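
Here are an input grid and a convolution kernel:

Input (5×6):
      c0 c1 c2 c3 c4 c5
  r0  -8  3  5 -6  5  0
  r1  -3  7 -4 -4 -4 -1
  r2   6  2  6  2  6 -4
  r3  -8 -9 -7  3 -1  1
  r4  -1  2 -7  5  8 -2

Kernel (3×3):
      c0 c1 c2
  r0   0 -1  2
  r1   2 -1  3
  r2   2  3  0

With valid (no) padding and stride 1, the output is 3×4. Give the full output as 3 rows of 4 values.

Output[0,0]: The receptive field on the input at this output position is [-8 3 5 / -3 7 -4 / 6 2 6]. Elementwise product with the kernel and sum: 3·-1 + 5·2 + -3·2 + 7·-1 + -4·3 + 6·2 + 2·3.

0 11 18 10
-30 -39 19 -9
-14 -21 -9 30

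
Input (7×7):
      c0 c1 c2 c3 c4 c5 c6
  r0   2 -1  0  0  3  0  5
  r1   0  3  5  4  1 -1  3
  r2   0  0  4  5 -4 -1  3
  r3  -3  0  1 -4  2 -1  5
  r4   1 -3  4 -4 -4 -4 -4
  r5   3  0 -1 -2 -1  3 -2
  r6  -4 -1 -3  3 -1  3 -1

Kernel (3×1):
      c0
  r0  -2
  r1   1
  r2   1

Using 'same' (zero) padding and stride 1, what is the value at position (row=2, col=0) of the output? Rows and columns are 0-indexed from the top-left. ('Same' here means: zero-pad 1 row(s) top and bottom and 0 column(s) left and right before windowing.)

-3

The receptive field on the zero-padded input at this output position is [0 / 0 / -3]. Elementwise product with the kernel and sum: 0·-2 + 0·1 + -3·1.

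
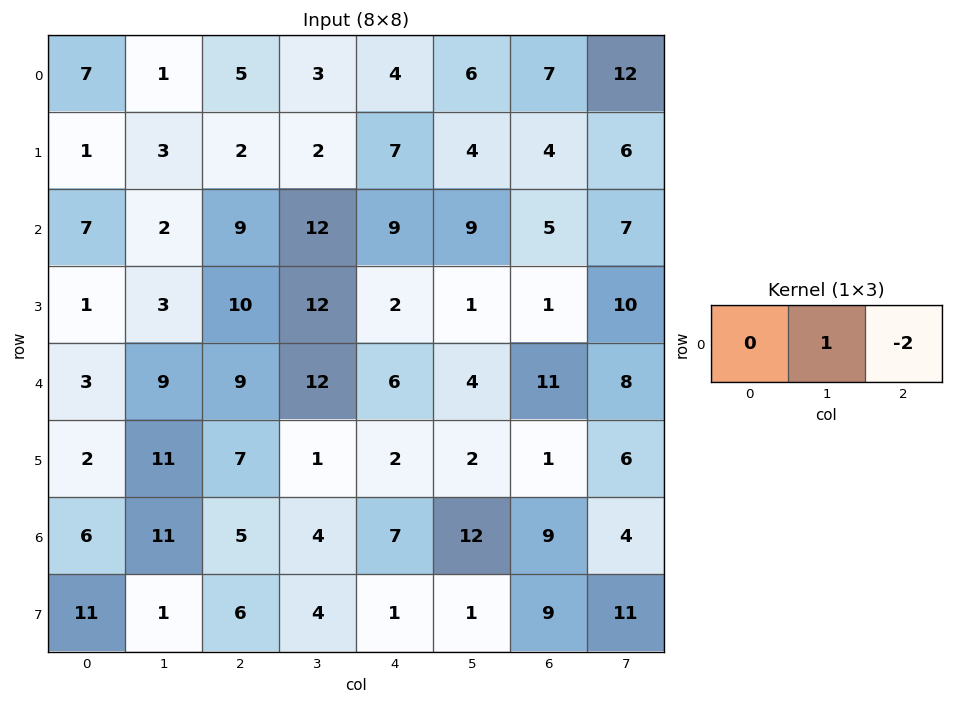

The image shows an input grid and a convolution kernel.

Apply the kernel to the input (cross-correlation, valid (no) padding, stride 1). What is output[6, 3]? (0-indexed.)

The receptive field on the input at this output position is [4 7 12]. Elementwise product with the kernel and sum: 7·1 + 12·-2.

-17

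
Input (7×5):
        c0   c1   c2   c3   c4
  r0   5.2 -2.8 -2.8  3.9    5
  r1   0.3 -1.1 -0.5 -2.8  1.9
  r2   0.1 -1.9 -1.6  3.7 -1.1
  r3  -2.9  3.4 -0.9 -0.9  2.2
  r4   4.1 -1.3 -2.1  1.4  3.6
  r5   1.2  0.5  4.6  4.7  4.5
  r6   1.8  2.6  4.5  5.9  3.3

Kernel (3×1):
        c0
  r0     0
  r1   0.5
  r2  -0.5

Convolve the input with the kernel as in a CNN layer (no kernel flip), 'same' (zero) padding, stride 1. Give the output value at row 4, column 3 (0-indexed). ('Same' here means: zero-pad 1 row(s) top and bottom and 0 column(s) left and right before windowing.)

-1.65

The receptive field on the zero-padded input at this output position is [-0.9 / 1.4 / 4.7]. Elementwise product with the kernel and sum: 1.4·0.5 + 4.7·-0.5.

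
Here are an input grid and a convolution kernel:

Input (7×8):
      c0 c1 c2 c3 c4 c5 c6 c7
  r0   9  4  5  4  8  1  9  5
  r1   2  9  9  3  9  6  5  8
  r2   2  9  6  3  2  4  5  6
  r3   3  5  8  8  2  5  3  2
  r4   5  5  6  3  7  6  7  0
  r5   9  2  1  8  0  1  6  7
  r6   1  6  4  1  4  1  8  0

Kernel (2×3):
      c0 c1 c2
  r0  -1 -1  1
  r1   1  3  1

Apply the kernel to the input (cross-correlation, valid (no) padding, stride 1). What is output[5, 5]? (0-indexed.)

The receptive field on the input at this output position is [1 6 7 / 1 8 0]. Elementwise product with the kernel and sum: 1·-1 + 6·-1 + 7·1 + 1·1 + 8·3 + 0·1.

25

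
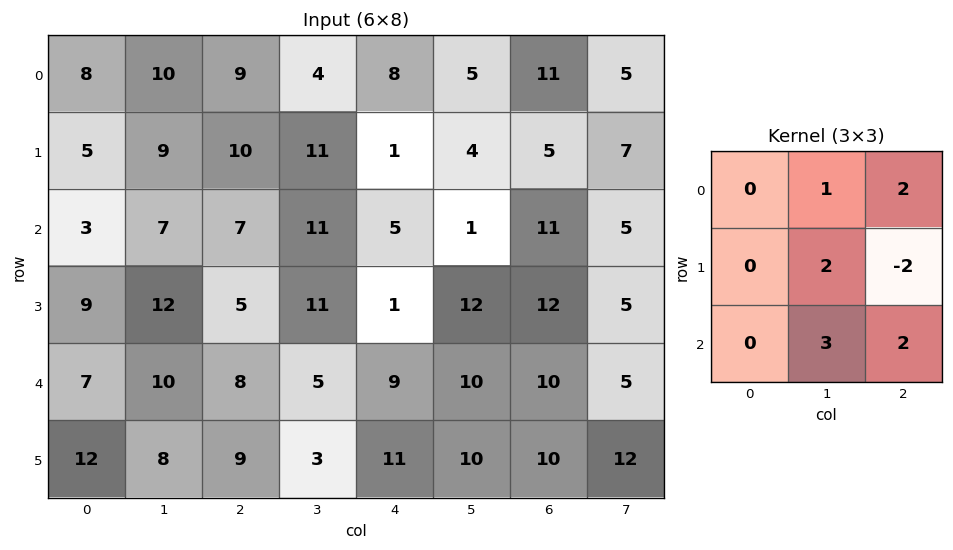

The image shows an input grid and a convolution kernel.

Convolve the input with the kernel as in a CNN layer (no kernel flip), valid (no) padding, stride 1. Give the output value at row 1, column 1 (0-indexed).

The receptive field on the input at this output position is [9 10 11 / 7 7 11 / 12 5 11]. Elementwise product with the kernel and sum: 10·1 + 11·2 + 7·2 + 11·-2 + 5·3 + 11·2.

61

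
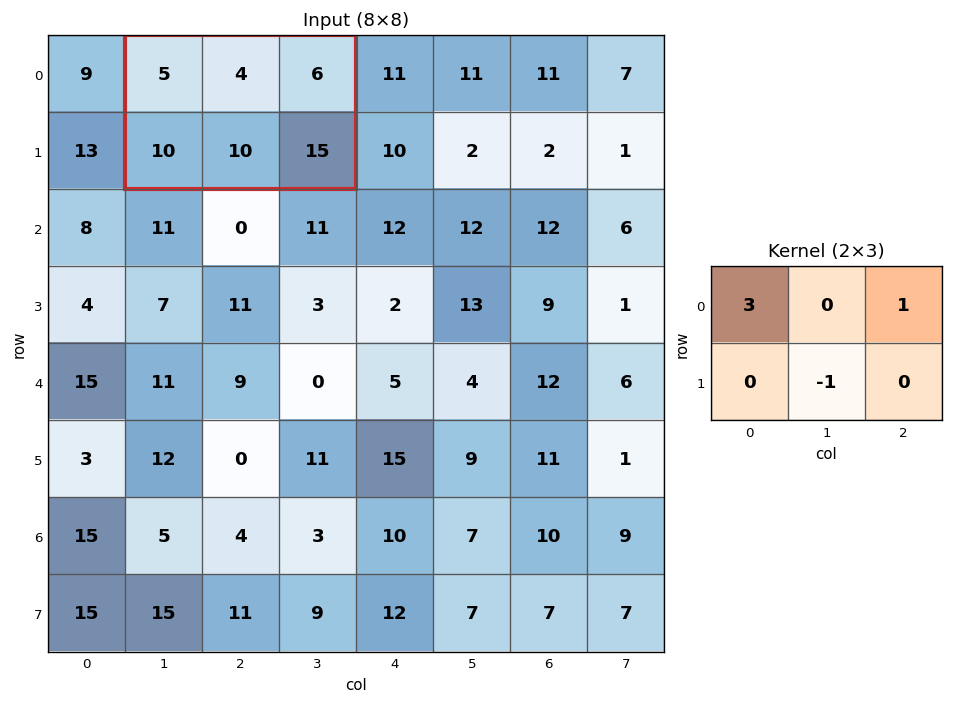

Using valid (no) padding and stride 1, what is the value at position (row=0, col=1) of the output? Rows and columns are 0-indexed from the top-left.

11

The receptive field on the input at this output position is [5 4 6 / 10 10 15]. Elementwise product with the kernel and sum: 5·3 + 6·1 + 10·-1.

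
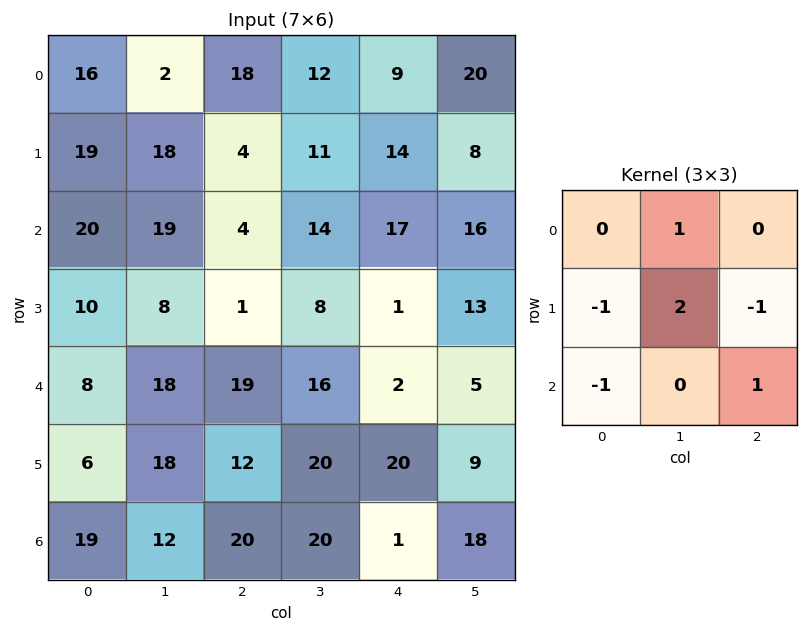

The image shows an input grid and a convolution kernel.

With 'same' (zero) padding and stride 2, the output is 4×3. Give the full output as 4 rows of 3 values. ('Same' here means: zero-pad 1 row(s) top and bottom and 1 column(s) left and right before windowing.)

48 15 -17
48 -21 23
26 7 -27
32 20 -16

Output[0,0]: The receptive field on the zero-padded input at this output position is [0 0 0 / 0 16 2 / 0 19 18]. Elementwise product with the kernel and sum: 0·1 + 0·-1 + 16·2 + 2·-1 + 0·-1 + 18·1.
Output[0,1]: The receptive field on the zero-padded input at this output position is [0 0 0 / 2 18 12 / 18 4 11]. Elementwise product with the kernel and sum: 0·1 + 2·-1 + 18·2 + 12·-1 + 18·-1 + 11·1.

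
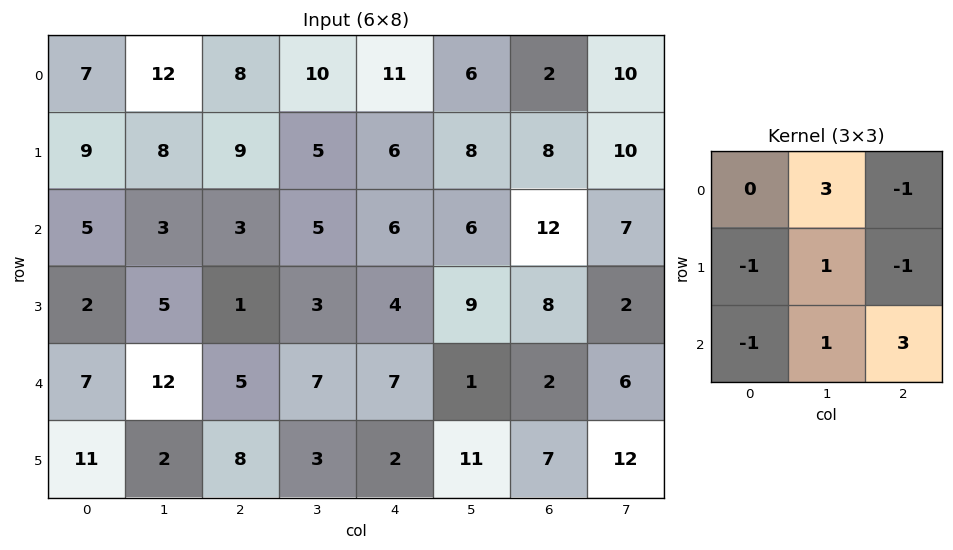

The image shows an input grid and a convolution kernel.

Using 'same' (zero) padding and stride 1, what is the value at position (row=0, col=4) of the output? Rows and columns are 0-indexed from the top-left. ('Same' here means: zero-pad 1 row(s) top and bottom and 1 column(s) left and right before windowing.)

20

The receptive field on the zero-padded input at this output position is [0 0 0 / 10 11 6 / 5 6 8]. Elementwise product with the kernel and sum: 0·3 + 0·-1 + 10·-1 + 11·1 + 6·-1 + 5·-1 + 6·1 + 8·3.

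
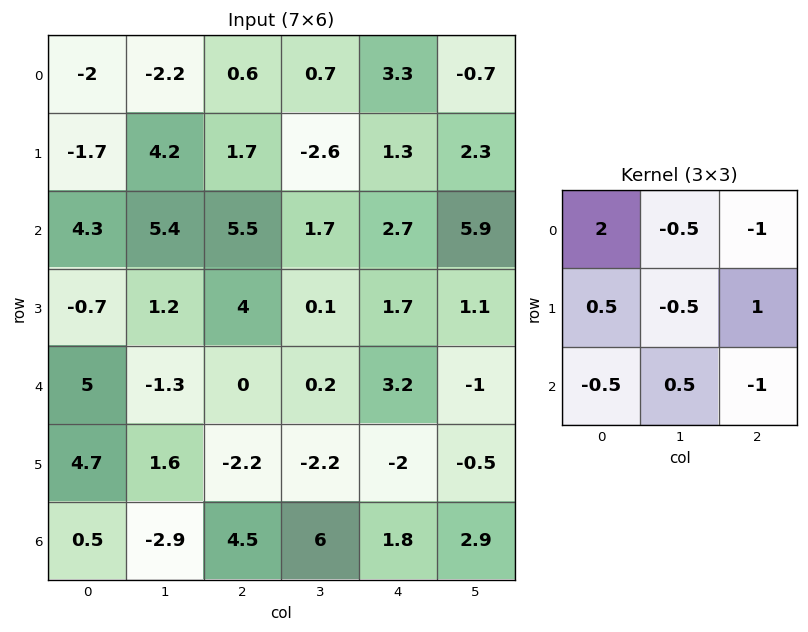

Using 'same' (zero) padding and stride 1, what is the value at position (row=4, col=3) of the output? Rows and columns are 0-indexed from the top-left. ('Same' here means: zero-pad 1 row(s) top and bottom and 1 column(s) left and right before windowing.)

The receptive field on the zero-padded input at this output position is [4 0.1 1.7 / 0 0.2 3.2 / -2.2 -2.2 -2]. Elementwise product with the kernel and sum: 4·2 + 0.1·-0.5 + 1.7·-1 + 0·0.5 + 0.2·-0.5 + 3.2·1 + -2.2·-0.5 + -2.2·0.5 + -2·-1.

11.35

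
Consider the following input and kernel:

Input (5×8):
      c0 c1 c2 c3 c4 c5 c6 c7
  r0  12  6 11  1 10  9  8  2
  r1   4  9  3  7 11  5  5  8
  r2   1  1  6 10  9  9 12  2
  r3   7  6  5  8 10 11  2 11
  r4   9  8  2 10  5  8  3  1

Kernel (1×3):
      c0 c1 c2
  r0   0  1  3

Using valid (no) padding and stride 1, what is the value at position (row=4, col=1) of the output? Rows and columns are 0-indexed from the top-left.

The receptive field on the input at this output position is [8 2 10]. Elementwise product with the kernel and sum: 2·1 + 10·3.

32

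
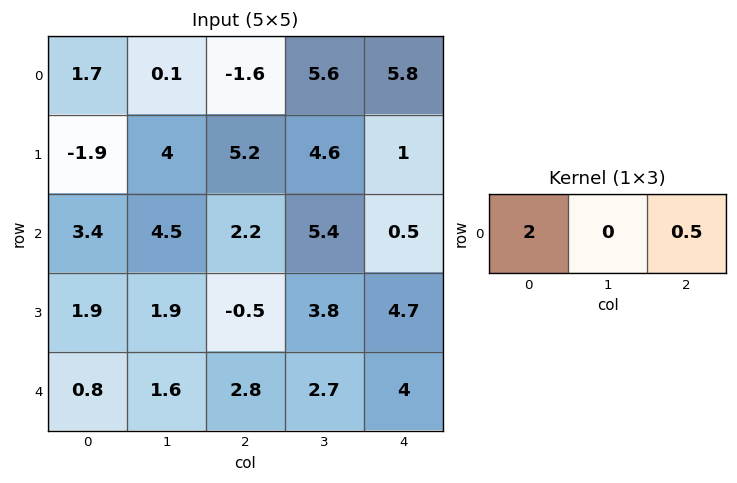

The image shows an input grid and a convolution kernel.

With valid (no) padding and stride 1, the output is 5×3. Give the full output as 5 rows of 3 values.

Output[0,0]: The receptive field on the input at this output position is [1.7 0.1 -1.6]. Elementwise product with the kernel and sum: 1.7·2 + -1.6·0.5.

2.6 3 -0.3
-1.2 10.3 10.9
7.9 11.7 4.65
3.55 5.7 1.35
3 4.55 7.6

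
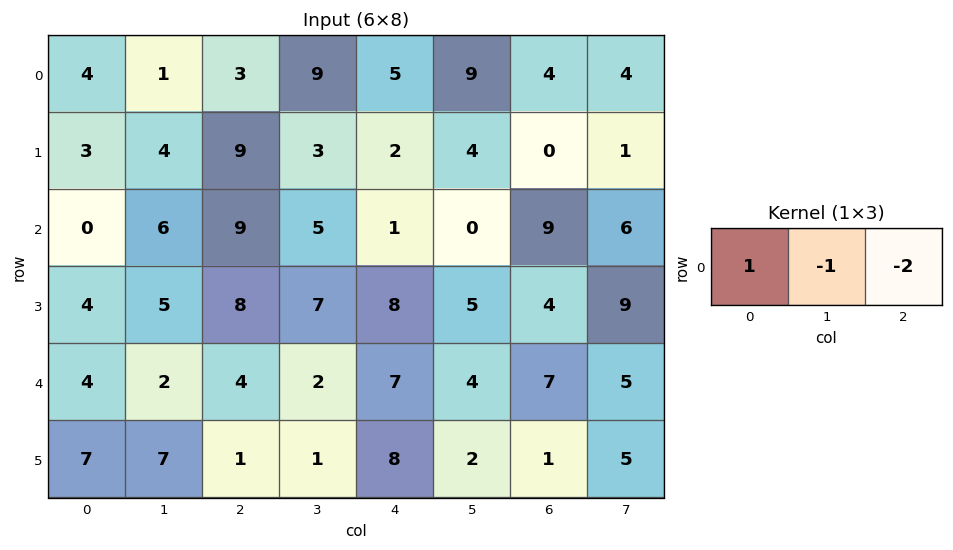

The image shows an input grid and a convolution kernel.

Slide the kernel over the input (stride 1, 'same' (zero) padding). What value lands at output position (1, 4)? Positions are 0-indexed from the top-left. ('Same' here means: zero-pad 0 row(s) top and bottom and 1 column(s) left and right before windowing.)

The receptive field on the zero-padded input at this output position is [3 2 4]. Elementwise product with the kernel and sum: 3·1 + 2·-1 + 4·-2.

-7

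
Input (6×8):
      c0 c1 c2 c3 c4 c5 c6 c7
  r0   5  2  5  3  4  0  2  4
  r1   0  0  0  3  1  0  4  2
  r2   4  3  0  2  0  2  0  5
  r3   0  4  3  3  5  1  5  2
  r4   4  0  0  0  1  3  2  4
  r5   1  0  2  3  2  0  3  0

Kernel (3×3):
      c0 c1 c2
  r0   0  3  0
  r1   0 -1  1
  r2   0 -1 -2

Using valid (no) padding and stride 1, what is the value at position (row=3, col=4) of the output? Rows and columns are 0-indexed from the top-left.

-4

The receptive field on the input at this output position is [5 1 5 / 1 3 2 / 2 0 3]. Elementwise product with the kernel and sum: 1·3 + 3·-1 + 2·1 + 0·-1 + 3·-2.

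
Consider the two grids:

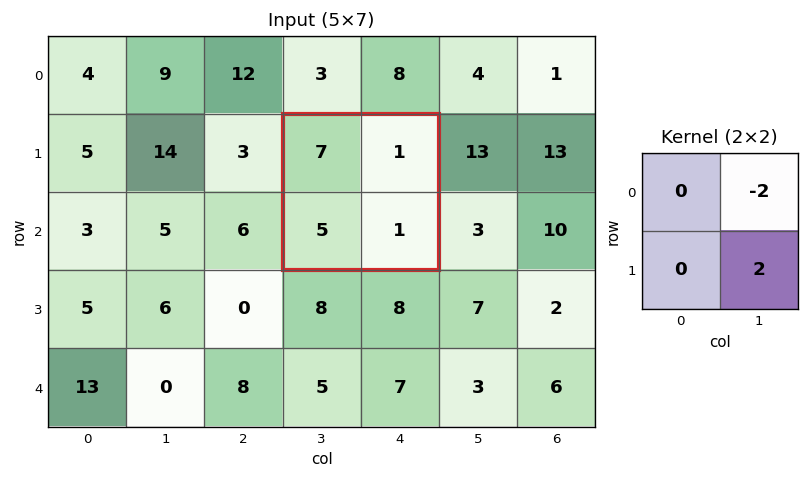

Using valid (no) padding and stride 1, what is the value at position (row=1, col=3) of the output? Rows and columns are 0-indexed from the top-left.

0

The receptive field on the input at this output position is [7 1 / 5 1]. Elementwise product with the kernel and sum: 1·-2 + 1·2.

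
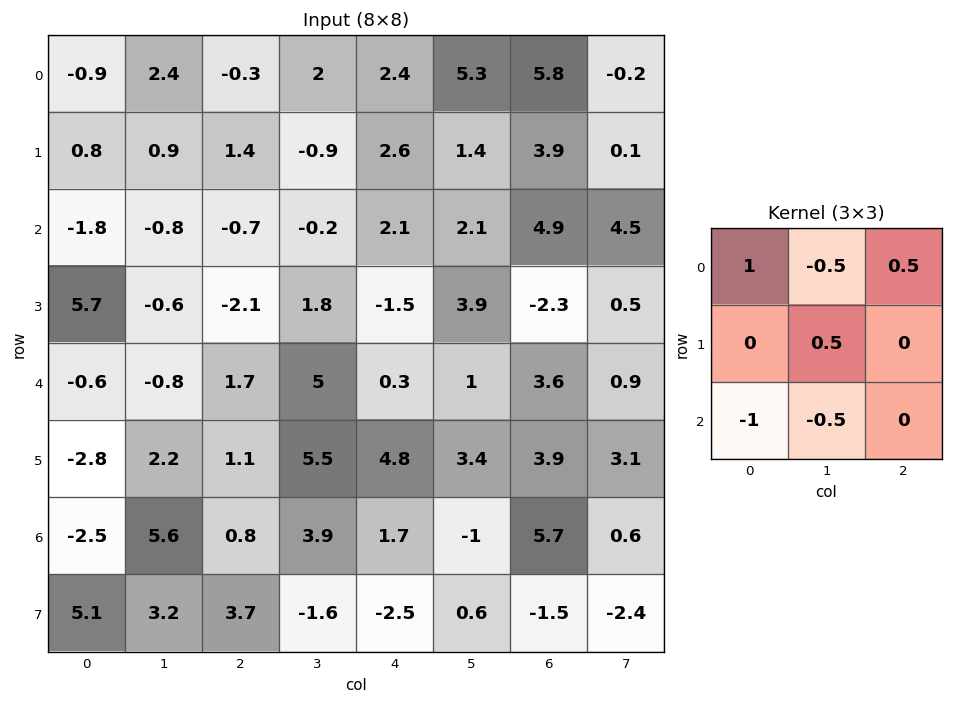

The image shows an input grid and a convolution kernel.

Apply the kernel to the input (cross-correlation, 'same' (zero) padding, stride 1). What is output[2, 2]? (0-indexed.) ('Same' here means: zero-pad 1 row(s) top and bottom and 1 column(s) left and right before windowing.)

The receptive field on the zero-padded input at this output position is [0.9 1.4 -0.9 / -0.8 -0.7 -0.2 / -0.6 -2.1 1.8]. Elementwise product with the kernel and sum: 0.9·1 + 1.4·-0.5 + -0.9·0.5 + -0.7·0.5 + -0.6·-1 + -2.1·-0.5.

1.05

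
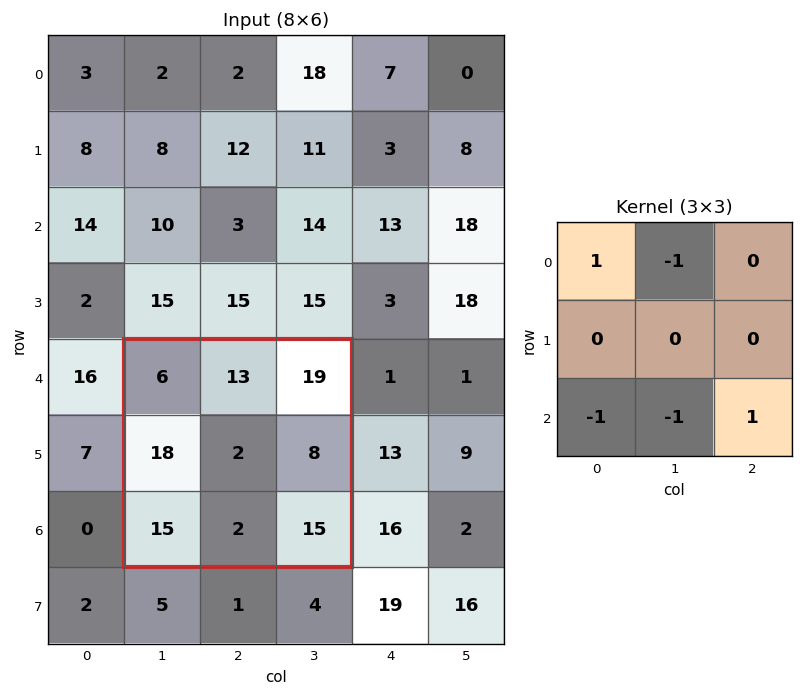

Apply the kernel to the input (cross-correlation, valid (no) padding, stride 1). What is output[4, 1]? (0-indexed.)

The receptive field on the input at this output position is [6 13 19 / 18 2 8 / 15 2 15]. Elementwise product with the kernel and sum: 6·1 + 13·-1 + 15·-1 + 2·-1 + 15·1.

-9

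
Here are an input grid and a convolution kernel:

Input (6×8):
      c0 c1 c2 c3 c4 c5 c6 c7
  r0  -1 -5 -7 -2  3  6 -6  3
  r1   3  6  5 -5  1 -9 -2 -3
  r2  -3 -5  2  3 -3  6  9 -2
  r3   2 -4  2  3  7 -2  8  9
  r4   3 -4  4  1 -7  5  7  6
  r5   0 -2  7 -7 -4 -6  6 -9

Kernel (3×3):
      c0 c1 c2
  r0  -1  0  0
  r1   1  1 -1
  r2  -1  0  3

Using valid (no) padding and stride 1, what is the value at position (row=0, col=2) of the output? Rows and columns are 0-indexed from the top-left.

The receptive field on the input at this output position is [-7 -2 3 / 5 -5 1 / 2 3 -3]. Elementwise product with the kernel and sum: -7·-1 + 5·1 + -5·1 + 1·-1 + 2·-1 + -3·3.

-5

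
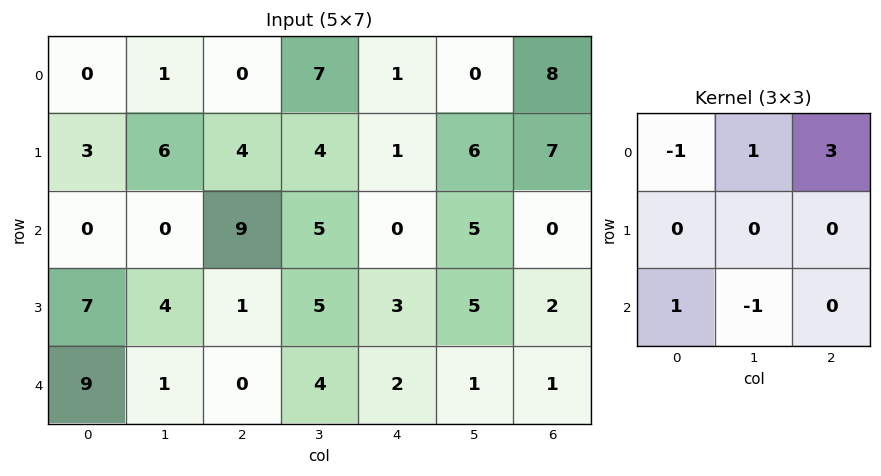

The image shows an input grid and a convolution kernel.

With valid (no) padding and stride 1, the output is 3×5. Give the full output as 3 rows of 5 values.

Output[0,0]: The receptive field on the input at this output position is [0 1 0 / 3 6 4 / 0 0 9]. Elementwise product with the kernel and sum: 0·-1 + 1·1 + 0·3 + 0·1 + 0·-1.

1 11 14 -1 18
18 13 -1 17 24
35 25 -8 12 6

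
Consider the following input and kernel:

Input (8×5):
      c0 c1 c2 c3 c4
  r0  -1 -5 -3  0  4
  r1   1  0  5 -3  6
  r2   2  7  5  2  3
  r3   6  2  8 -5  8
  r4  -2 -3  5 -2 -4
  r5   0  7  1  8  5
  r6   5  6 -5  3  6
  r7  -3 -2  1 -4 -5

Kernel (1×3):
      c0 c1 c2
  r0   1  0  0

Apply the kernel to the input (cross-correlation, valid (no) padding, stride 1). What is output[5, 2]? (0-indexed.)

The receptive field on the input at this output position is [1 8 5]. Elementwise product with the kernel and sum: 1·1.

1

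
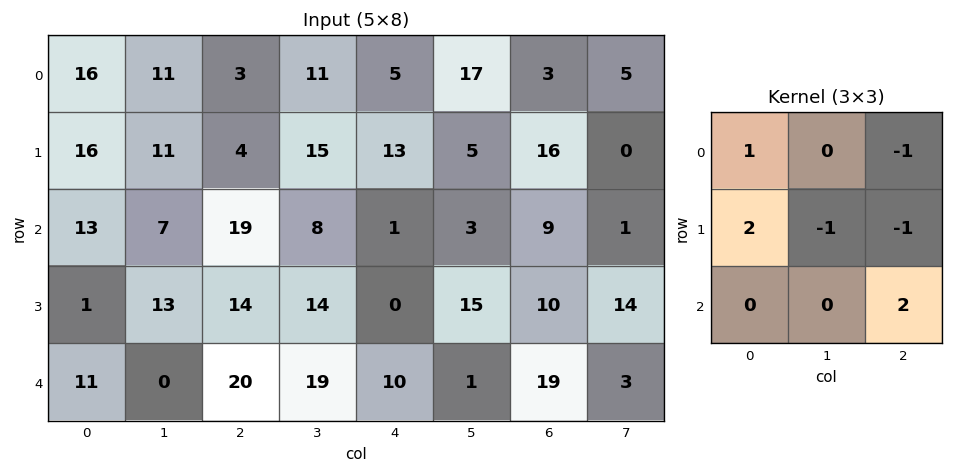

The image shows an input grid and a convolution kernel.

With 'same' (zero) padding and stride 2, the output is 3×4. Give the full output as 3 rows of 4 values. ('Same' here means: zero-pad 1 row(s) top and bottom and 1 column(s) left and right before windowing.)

-5 38 10 26
-5 11 52 29
-24 -40 26 -19

Output[0,0]: The receptive field on the zero-padded input at this output position is [0 0 0 / 0 16 11 / 0 16 11]. Elementwise product with the kernel and sum: 0·1 + 0·-1 + 0·2 + 16·-1 + 11·-1 + 11·2.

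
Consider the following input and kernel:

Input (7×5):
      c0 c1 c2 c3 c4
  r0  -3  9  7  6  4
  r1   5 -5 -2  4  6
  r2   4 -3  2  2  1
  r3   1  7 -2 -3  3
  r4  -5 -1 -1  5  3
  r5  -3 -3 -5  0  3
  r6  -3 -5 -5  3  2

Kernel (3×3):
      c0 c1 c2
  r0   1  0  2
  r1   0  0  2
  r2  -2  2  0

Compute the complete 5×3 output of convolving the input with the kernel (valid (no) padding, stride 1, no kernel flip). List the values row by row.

-7 39 27
17 -11 10
12 -5 22
-5 7 20
-21 9 27

Output[0,0]: The receptive field on the input at this output position is [-3 9 7 / 5 -5 -2 / 4 -3 2]. Elementwise product with the kernel and sum: -3·1 + 7·2 + -2·2 + 4·-2 + -3·2.
Output[0,1]: The receptive field on the input at this output position is [9 7 6 / -5 -2 4 / -3 2 2]. Elementwise product with the kernel and sum: 9·1 + 6·2 + 4·2 + -3·-2 + 2·2.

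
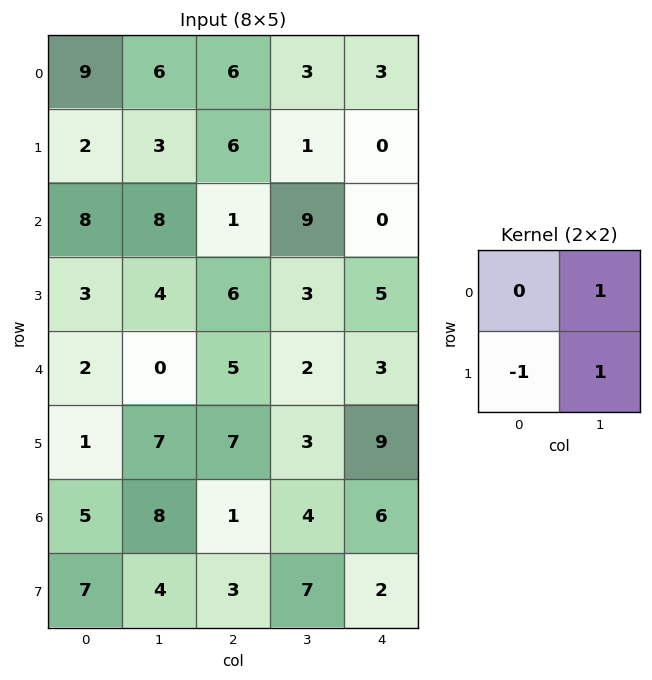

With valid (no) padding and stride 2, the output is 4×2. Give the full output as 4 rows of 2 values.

7 -2
9 6
6 -2
5 8

Output[0,0]: The receptive field on the input at this output position is [9 6 / 2 3]. Elementwise product with the kernel and sum: 6·1 + 2·-1 + 3·1.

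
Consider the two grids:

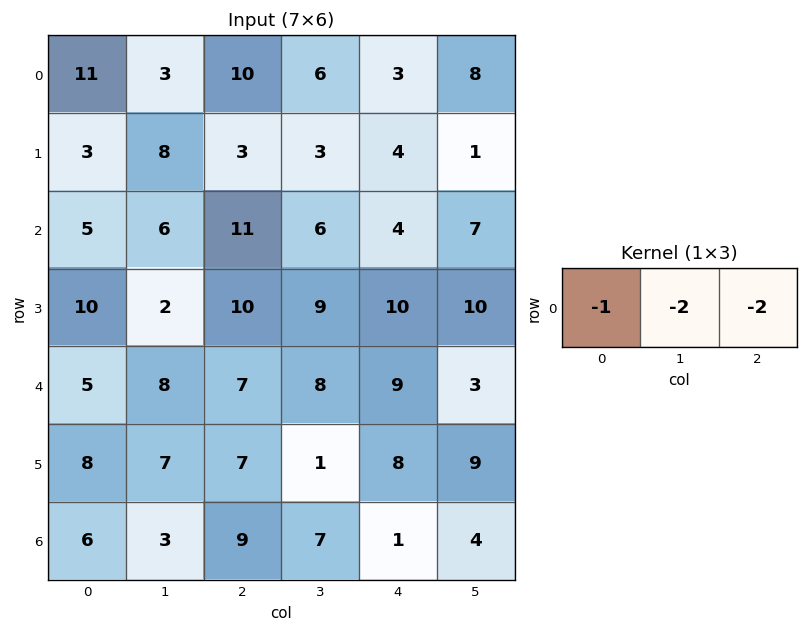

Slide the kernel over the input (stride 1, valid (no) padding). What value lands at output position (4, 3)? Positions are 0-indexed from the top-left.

The receptive field on the input at this output position is [8 9 3]. Elementwise product with the kernel and sum: 8·-1 + 9·-2 + 3·-2.

-32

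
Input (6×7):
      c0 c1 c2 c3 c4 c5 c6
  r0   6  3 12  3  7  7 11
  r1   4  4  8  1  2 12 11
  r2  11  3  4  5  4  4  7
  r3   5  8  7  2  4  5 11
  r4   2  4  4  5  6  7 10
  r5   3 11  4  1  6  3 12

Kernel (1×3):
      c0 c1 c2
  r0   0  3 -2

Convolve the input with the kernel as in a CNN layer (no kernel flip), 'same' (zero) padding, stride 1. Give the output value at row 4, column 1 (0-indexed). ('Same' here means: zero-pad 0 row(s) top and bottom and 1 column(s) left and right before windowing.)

4

The receptive field on the zero-padded input at this output position is [2 4 4]. Elementwise product with the kernel and sum: 4·3 + 4·-2.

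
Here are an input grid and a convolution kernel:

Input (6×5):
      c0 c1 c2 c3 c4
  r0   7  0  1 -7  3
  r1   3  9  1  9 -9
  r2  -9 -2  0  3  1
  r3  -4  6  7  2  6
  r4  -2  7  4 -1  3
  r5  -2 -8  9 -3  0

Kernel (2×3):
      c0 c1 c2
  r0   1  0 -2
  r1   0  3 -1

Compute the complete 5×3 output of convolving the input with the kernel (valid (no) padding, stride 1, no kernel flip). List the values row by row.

Output[0,0]: The receptive field on the input at this output position is [7 0 1 / 3 9 1]. Elementwise product with the kernel and sum: 7·1 + 1·-2 + 9·3 + 1·-1.
Output[0,1]: The receptive field on the input at this output position is [0 1 -7 / 9 1 9]. Elementwise product with the kernel and sum: 0·1 + -7·-2 + 1·3 + 9·-1.

31 8 31
-5 -12 27
2 11 -2
-1 15 -11
-43 39 -11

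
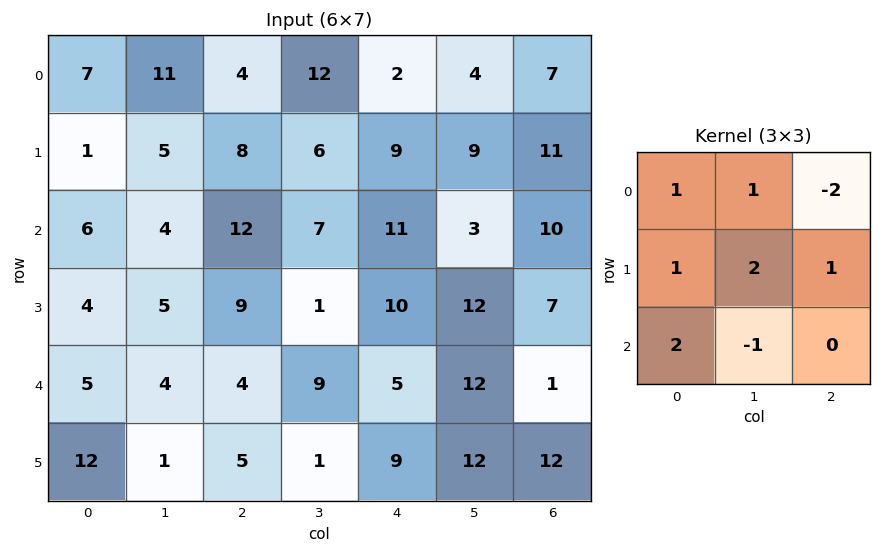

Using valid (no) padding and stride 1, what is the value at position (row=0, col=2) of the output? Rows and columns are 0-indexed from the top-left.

58

The receptive field on the input at this output position is [4 12 2 / 8 6 9 / 12 7 11]. Elementwise product with the kernel and sum: 4·1 + 12·1 + 2·-2 + 8·1 + 6·2 + 9·1 + 12·2 + 7·-1.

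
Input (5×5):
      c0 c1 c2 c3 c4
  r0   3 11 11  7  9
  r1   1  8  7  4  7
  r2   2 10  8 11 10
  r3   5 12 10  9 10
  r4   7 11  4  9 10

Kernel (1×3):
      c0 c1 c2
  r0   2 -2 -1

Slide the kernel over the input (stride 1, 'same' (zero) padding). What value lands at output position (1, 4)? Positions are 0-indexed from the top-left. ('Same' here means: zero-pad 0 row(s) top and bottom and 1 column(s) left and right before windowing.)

The receptive field on the zero-padded input at this output position is [4 7 0]. Elementwise product with the kernel and sum: 4·2 + 7·-2 + 0·-1.

-6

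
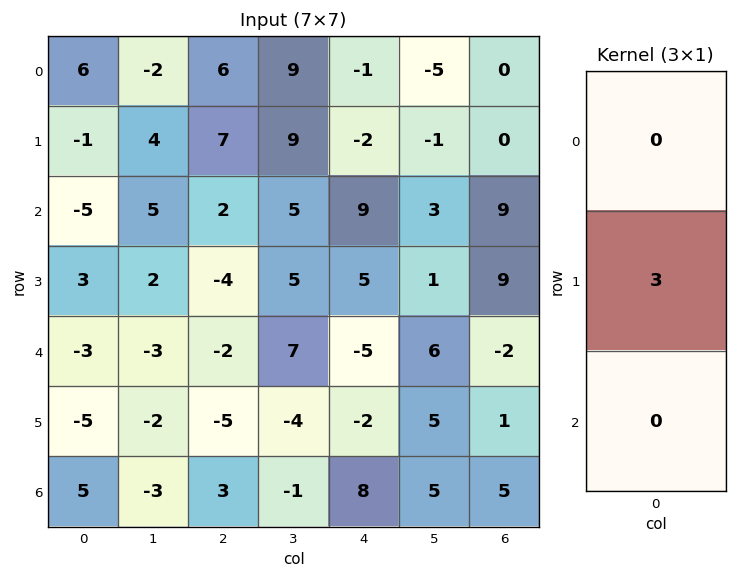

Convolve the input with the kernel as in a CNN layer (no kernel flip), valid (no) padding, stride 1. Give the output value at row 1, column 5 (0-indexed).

9

The receptive field on the input at this output position is [-1 / 3 / 1]. Elementwise product with the kernel and sum: 3·3.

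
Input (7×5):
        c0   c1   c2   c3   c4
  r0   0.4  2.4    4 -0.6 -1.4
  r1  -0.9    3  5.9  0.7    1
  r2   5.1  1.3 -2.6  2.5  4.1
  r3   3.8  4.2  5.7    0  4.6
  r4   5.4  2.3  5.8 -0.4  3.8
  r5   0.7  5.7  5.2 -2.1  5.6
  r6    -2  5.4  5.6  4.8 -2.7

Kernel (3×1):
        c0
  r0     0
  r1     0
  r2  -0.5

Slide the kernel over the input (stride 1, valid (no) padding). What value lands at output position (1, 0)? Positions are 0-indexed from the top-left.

-1.9

The receptive field on the input at this output position is [-0.9 / 5.1 / 3.8]. Elementwise product with the kernel and sum: 3.8·-0.5.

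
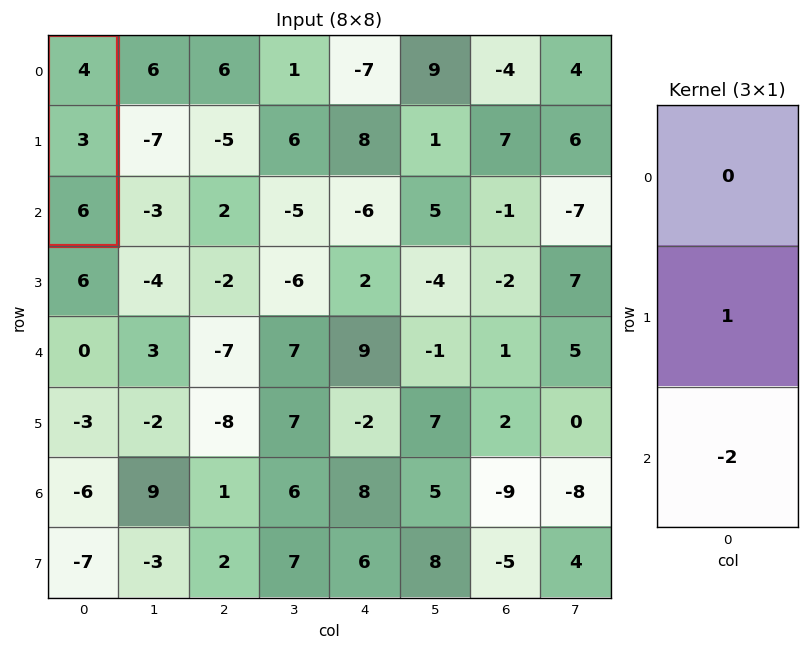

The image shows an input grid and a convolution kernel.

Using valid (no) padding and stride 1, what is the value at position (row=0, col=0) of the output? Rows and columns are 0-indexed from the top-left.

The receptive field on the input at this output position is [4 / 3 / 6]. Elementwise product with the kernel and sum: 3·1 + 6·-2.

-9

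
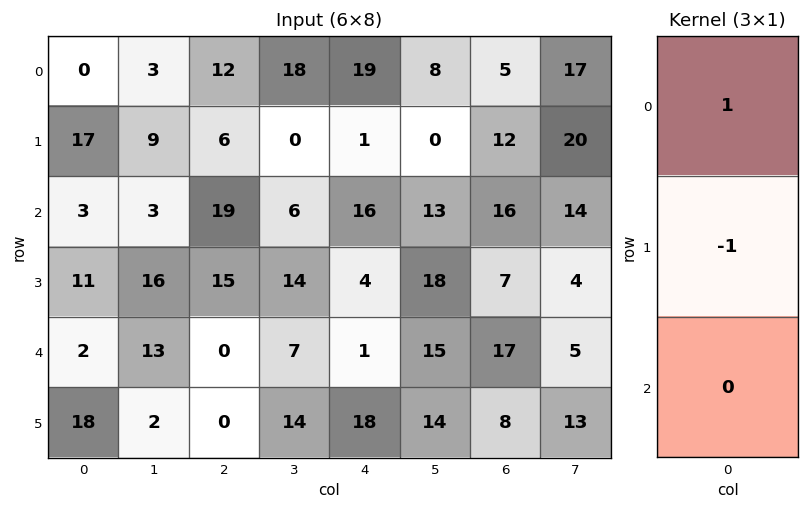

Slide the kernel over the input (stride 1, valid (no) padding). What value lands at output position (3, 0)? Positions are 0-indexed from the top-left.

The receptive field on the input at this output position is [11 / 2 / 18]. Elementwise product with the kernel and sum: 11·1 + 2·-1.

9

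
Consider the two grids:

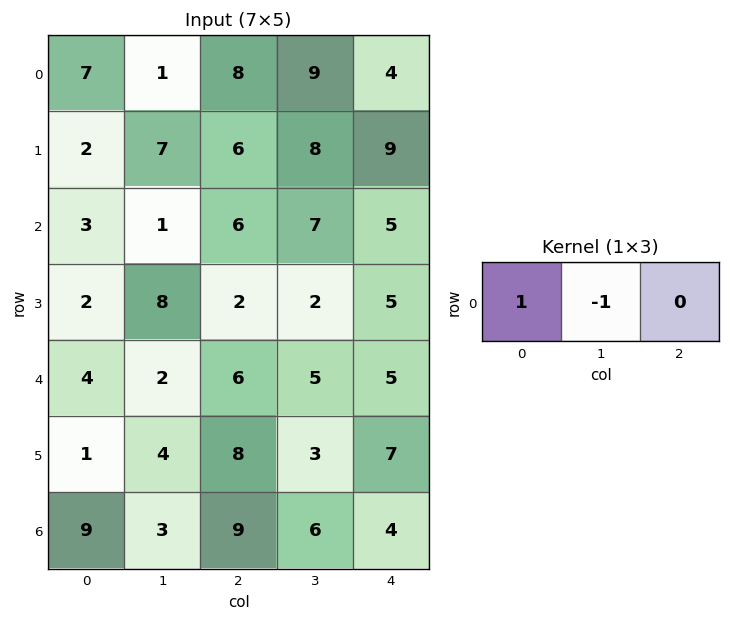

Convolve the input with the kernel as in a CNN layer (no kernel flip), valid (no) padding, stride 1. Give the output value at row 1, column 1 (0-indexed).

1

The receptive field on the input at this output position is [7 6 8]. Elementwise product with the kernel and sum: 7·1 + 6·-1.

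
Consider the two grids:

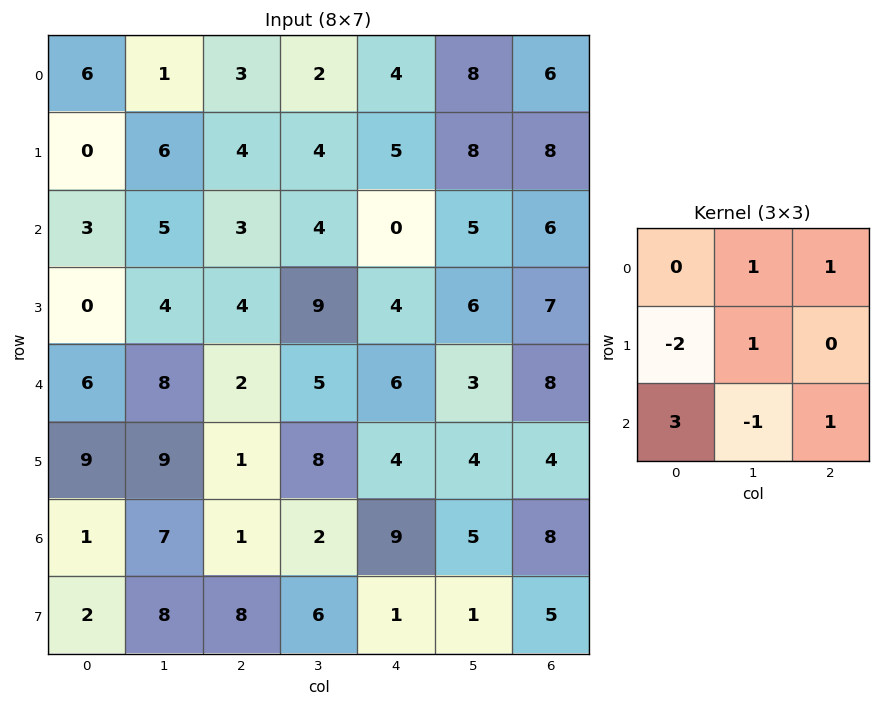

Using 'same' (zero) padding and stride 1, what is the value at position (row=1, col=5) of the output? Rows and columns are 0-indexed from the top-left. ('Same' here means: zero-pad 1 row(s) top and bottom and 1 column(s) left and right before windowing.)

13

The receptive field on the zero-padded input at this output position is [4 8 6 / 5 8 8 / 0 5 6]. Elementwise product with the kernel and sum: 8·1 + 6·1 + 5·-2 + 8·1 + 0·3 + 5·-1 + 6·1.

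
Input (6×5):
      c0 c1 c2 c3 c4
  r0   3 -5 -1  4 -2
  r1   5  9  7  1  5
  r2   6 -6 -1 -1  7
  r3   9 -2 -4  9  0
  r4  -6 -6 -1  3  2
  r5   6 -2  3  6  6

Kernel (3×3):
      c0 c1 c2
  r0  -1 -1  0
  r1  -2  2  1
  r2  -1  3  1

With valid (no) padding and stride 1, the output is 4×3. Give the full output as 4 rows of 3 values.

Output[0,0]: The receptive field on the input at this output position is [3 -5 -1 / 5 9 7 / 6 -6 -1]. Elementwise product with the kernel and sum: 3·-1 + -5·-1 + 5·-2 + 9·2 + 7·1 + 6·-1 + -6·3 + -1·1.
Output[0,1]: The receptive field on the input at this output position is [-5 -1 4 / 9 7 1 / -6 -1 -1]. Elementwise product with the kernel and sum: -5·-1 + -1·-1 + 9·-2 + 7·2 + 1·1 + -6·-1 + -1·3 + -1·1.

-8 5 -5
-58 -8 30
-39 18 40
-17 36 26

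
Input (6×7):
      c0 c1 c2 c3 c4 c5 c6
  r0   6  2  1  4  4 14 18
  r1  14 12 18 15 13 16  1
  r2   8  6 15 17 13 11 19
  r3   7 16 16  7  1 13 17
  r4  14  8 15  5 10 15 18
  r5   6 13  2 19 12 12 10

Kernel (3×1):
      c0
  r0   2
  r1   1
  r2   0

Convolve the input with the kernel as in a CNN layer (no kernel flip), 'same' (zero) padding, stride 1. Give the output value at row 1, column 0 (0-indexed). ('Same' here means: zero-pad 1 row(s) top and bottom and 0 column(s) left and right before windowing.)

The receptive field on the zero-padded input at this output position is [6 / 14 / 8]. Elementwise product with the kernel and sum: 6·2 + 14·1.

26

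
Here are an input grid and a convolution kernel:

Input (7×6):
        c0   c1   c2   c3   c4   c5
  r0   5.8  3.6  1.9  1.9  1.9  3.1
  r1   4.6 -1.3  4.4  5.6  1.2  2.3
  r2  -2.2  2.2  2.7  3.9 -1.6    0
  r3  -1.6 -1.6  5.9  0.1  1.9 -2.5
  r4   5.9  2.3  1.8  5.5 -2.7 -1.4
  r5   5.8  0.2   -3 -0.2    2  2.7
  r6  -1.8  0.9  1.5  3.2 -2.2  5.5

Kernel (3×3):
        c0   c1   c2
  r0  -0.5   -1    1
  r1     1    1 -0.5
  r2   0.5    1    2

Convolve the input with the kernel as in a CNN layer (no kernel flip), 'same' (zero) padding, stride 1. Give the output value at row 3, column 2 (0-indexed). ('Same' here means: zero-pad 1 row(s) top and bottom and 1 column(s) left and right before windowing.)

18.3

The receptive field on the zero-padded input at this output position is [2.2 2.7 3.9 / -1.6 5.9 0.1 / 2.3 1.8 5.5]. Elementwise product with the kernel and sum: 2.2·-0.5 + 2.7·-1 + 3.9·1 + -1.6·1 + 5.9·1 + 0.1·-0.5 + 2.3·0.5 + 1.8·1 + 5.5·2.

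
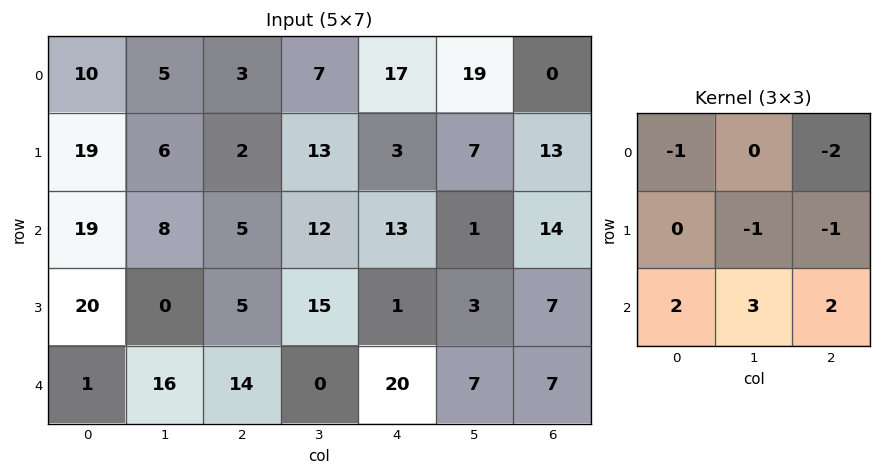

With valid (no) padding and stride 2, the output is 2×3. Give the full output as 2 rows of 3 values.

Output[0,0]: The receptive field on the input at this output position is [10 5 3 / 19 6 2 / 19 8 5]. Elementwise product with the kernel and sum: 10·-1 + 3·-2 + 6·-1 + 2·-1 + 19·2 + 8·3 + 5·2.

48 19 20
44 21 24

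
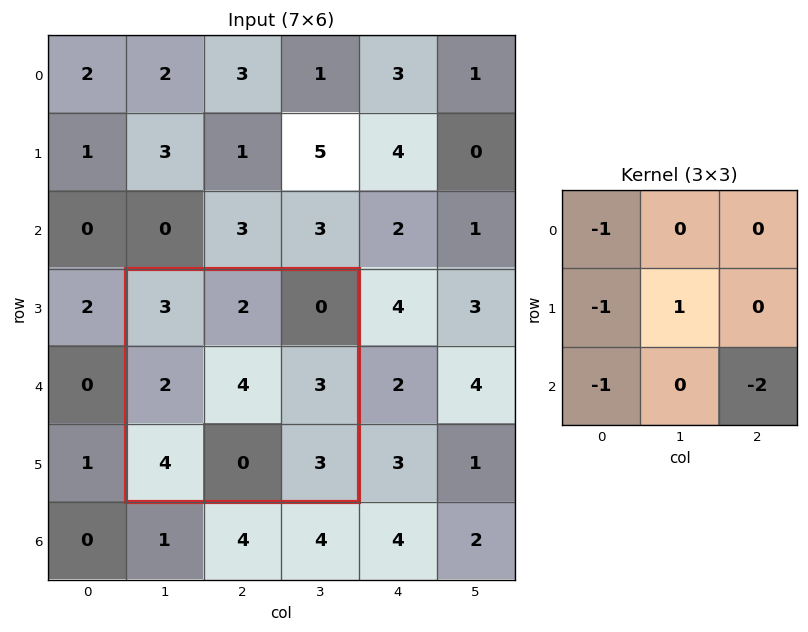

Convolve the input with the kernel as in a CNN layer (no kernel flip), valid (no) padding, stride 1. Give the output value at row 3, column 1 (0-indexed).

The receptive field on the input at this output position is [3 2 0 / 2 4 3 / 4 0 3]. Elementwise product with the kernel and sum: 3·-1 + 2·-1 + 4·1 + 4·-1 + 3·-2.

-11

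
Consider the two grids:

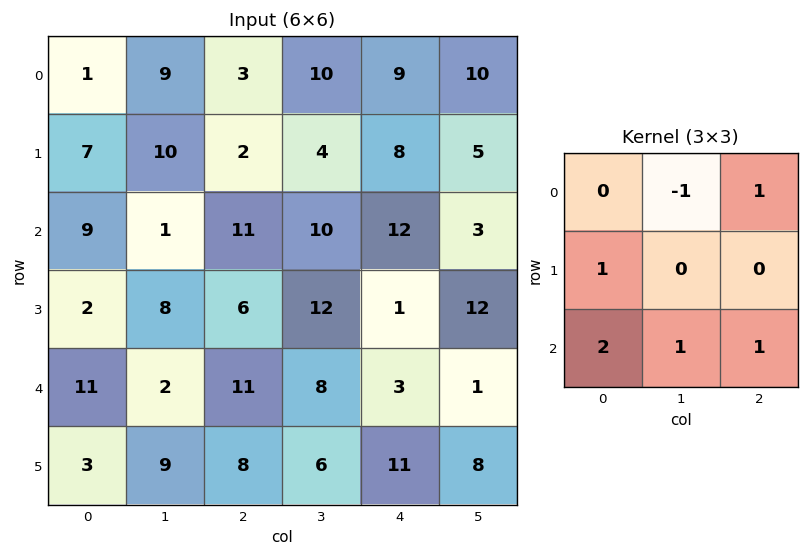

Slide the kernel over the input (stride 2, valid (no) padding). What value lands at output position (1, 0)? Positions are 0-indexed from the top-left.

The receptive field on the input at this output position is [9 1 11 / 2 8 6 / 11 2 11]. Elementwise product with the kernel and sum: 1·-1 + 11·1 + 2·1 + 11·2 + 2·1 + 11·1.

47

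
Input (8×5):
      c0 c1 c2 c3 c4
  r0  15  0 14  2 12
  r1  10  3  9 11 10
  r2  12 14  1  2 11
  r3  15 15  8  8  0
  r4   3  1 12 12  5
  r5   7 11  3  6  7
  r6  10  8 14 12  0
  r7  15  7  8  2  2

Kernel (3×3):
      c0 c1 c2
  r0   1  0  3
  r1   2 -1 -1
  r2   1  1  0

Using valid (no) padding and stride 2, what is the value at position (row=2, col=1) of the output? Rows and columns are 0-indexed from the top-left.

The receptive field on the input at this output position is [12 12 5 / 3 6 7 / 14 12 0]. Elementwise product with the kernel and sum: 12·1 + 5·3 + 3·2 + 6·-1 + 7·-1 + 14·1 + 12·1.

46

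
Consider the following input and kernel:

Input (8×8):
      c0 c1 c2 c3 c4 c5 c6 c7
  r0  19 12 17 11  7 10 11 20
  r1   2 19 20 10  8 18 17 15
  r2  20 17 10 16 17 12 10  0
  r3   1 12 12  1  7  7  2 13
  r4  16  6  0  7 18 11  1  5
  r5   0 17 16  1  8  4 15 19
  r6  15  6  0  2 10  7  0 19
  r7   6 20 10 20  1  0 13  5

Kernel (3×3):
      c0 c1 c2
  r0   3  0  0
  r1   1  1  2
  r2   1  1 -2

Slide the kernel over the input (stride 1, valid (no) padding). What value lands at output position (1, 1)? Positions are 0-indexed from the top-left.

The receptive field on the input at this output position is [19 20 10 / 17 10 16 / 12 12 1]. Elementwise product with the kernel and sum: 19·3 + 17·1 + 10·1 + 16·2 + 12·1 + 12·1 + 1·-2.

138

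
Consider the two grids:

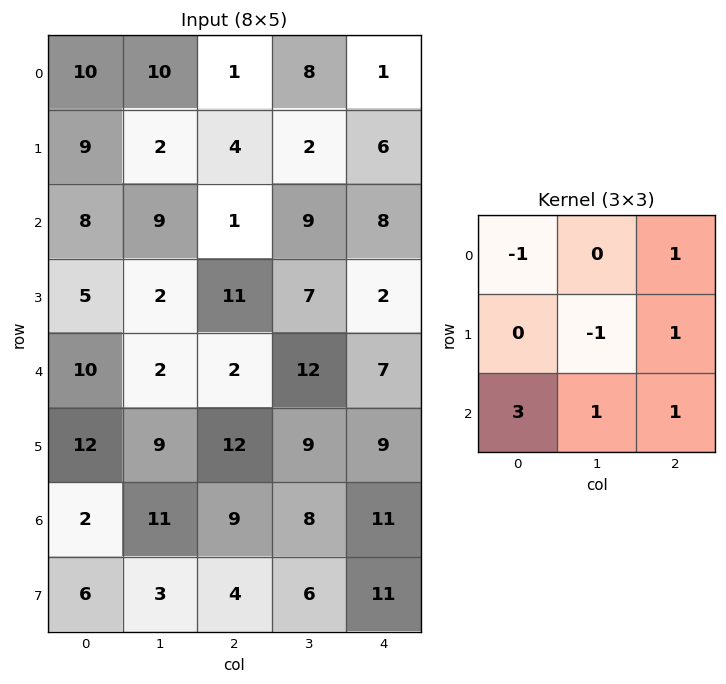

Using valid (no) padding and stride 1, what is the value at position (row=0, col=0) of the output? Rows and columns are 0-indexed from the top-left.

27

The receptive field on the input at this output position is [10 10 1 / 9 2 4 / 8 9 1]. Elementwise product with the kernel and sum: 10·-1 + 1·1 + 2·-1 + 4·1 + 8·3 + 9·1 + 1·1.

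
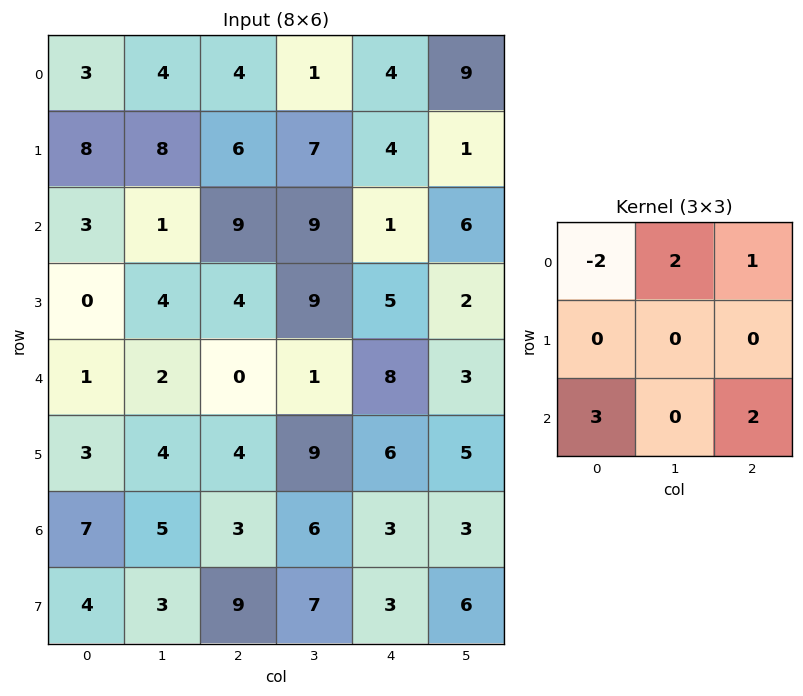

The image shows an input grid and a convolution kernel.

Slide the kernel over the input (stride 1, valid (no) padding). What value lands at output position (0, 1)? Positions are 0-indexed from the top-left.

The receptive field on the input at this output position is [4 4 1 / 8 6 7 / 1 9 9]. Elementwise product with the kernel and sum: 4·-2 + 4·2 + 1·1 + 1·3 + 9·2.

22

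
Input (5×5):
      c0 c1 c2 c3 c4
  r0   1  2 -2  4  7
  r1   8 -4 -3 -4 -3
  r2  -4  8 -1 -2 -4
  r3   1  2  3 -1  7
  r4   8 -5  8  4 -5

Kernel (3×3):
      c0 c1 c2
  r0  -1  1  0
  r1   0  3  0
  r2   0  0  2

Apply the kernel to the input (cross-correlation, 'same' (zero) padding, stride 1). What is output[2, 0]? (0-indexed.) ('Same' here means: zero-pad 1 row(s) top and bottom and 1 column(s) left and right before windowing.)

The receptive field on the zero-padded input at this output position is [0 8 -4 / 0 -4 8 / 0 1 2]. Elementwise product with the kernel and sum: 0·-1 + 8·1 + -4·3 + 2·2.

0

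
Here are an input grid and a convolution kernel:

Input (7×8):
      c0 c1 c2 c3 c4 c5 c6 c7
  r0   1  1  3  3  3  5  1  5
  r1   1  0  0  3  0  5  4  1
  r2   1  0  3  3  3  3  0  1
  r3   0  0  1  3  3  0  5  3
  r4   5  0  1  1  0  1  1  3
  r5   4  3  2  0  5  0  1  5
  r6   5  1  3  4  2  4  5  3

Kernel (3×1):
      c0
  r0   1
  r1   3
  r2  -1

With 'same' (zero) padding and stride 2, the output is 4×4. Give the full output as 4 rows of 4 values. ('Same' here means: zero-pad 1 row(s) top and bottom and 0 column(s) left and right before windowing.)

Output[0,0]: The receptive field on the zero-padded input at this output position is [0 / 1 / 1]. Elementwise product with the kernel and sum: 0·1 + 1·3 + 1·-1.
Output[0,1]: The receptive field on the zero-padded input at this output position is [0 / 3 / 0]. Elementwise product with the kernel and sum: 0·1 + 3·3 + 0·-1.

2 9 9 -1
4 8 6 -1
11 2 -2 7
19 11 11 16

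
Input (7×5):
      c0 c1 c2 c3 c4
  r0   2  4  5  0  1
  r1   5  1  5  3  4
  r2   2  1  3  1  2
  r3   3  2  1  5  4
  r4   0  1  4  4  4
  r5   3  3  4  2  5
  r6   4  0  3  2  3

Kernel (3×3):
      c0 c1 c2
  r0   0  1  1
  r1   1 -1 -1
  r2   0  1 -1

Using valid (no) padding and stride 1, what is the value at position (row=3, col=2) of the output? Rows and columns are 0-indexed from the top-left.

The receptive field on the input at this output position is [1 5 4 / 4 4 4 / 4 2 5]. Elementwise product with the kernel and sum: 5·1 + 4·1 + 4·1 + 4·-1 + 4·-1 + 2·1 + 5·-1.

2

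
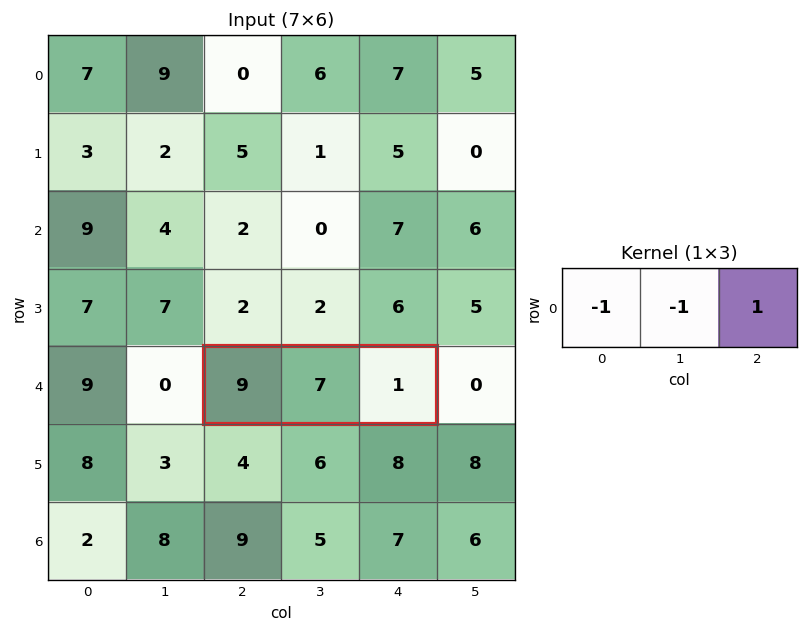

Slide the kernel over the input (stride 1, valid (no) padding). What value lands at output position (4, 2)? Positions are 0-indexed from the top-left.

The receptive field on the input at this output position is [9 7 1]. Elementwise product with the kernel and sum: 9·-1 + 7·-1 + 1·1.

-15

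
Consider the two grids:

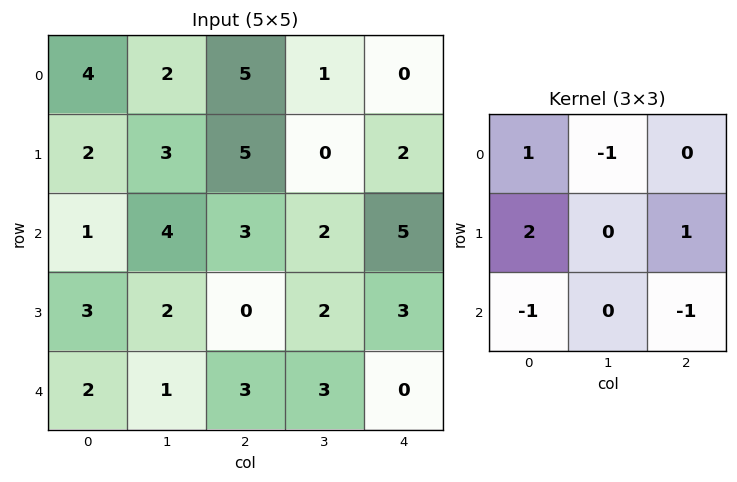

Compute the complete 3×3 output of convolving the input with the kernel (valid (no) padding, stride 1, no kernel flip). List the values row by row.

Output[0,0]: The receptive field on the input at this output position is [4 2 5 / 2 3 5 / 1 4 3]. Elementwise product with the kernel and sum: 4·1 + 2·-1 + 2·2 + 5·1 + 1·-1 + 3·-1.

7 -3 8
1 4 13
-2 3 1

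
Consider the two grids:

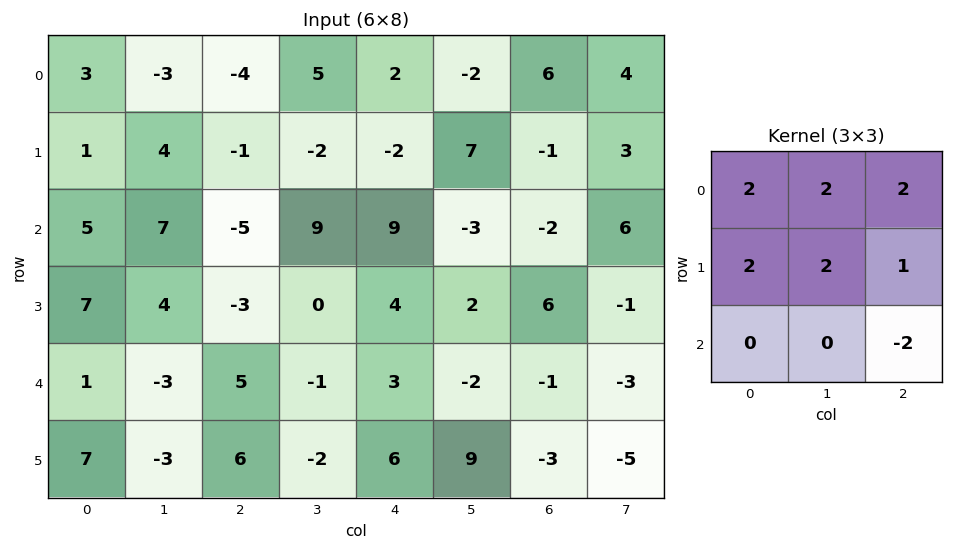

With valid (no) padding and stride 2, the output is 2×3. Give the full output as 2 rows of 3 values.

11 -20 25
23 18 28

Output[0,0]: The receptive field on the input at this output position is [3 -3 -4 / 1 4 -1 / 5 7 -5]. Elementwise product with the kernel and sum: 3·2 + -3·2 + -4·2 + 1·2 + 4·2 + -1·1 + -5·-2.
Output[0,1]: The receptive field on the input at this output position is [-4 5 2 / -1 -2 -2 / -5 9 9]. Elementwise product with the kernel and sum: -4·2 + 5·2 + 2·2 + -1·2 + -2·2 + -2·1 + 9·-2.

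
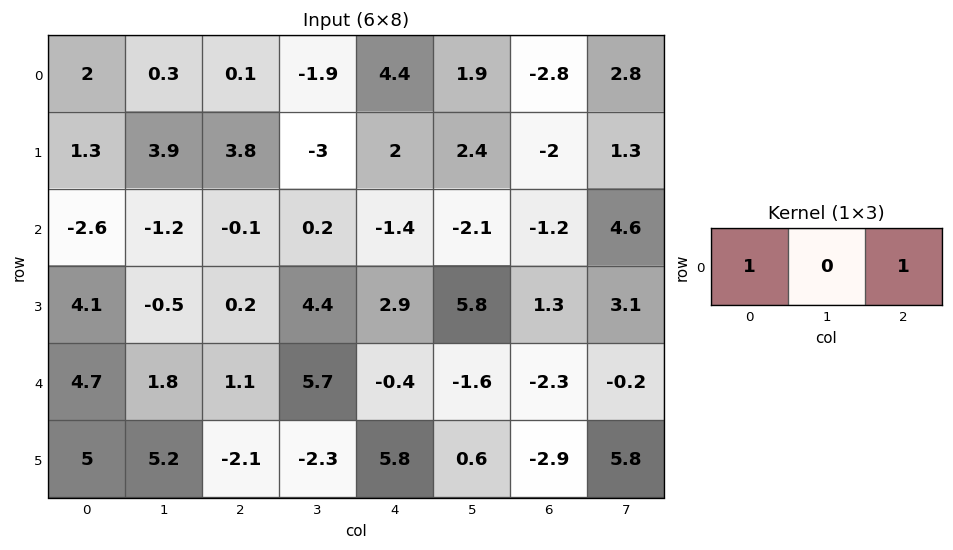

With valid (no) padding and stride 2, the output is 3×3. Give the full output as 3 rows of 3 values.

Output[0,0]: The receptive field on the input at this output position is [2 0.3 0.1]. Elementwise product with the kernel and sum: 2·1 + 0.1·1.

2.1 4.5 1.6
-2.7 -1.5 -2.6
5.8 0.7 -2.7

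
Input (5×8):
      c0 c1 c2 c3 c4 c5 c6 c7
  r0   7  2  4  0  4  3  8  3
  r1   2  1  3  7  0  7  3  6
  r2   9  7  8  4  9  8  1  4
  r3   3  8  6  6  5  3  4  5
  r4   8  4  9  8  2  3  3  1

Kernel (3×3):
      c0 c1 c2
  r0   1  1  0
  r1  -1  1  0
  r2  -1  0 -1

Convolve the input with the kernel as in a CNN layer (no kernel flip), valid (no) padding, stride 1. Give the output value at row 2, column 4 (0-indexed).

10

The receptive field on the input at this output position is [9 8 1 / 5 3 4 / 2 3 3]. Elementwise product with the kernel and sum: 9·1 + 8·1 + 5·-1 + 3·1 + 2·-1 + 3·-1.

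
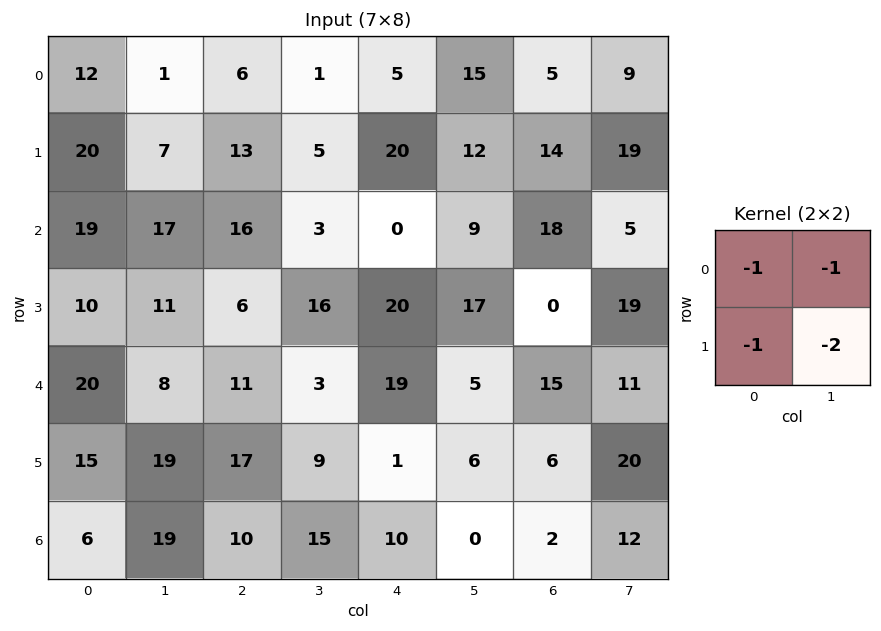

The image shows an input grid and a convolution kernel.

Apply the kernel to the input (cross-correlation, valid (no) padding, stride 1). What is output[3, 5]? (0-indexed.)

-52

The receptive field on the input at this output position is [17 0 / 5 15]. Elementwise product with the kernel and sum: 17·-1 + 0·-1 + 5·-1 + 15·-2.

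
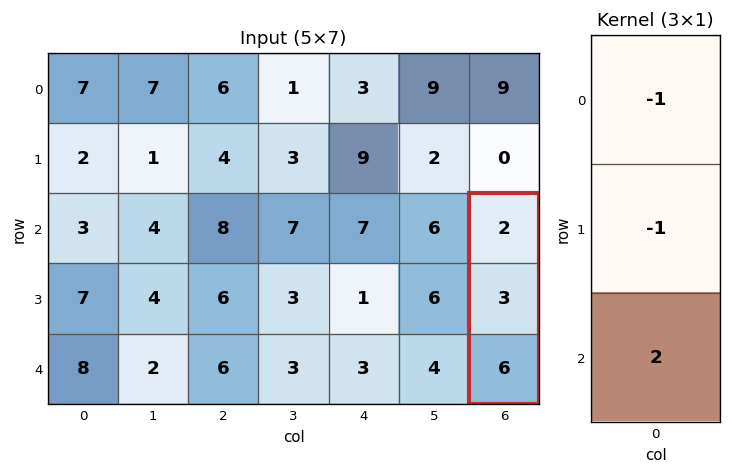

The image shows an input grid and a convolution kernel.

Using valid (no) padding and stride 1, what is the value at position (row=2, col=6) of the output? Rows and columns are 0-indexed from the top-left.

7

The receptive field on the input at this output position is [2 / 3 / 6]. Elementwise product with the kernel and sum: 2·-1 + 3·-1 + 6·2.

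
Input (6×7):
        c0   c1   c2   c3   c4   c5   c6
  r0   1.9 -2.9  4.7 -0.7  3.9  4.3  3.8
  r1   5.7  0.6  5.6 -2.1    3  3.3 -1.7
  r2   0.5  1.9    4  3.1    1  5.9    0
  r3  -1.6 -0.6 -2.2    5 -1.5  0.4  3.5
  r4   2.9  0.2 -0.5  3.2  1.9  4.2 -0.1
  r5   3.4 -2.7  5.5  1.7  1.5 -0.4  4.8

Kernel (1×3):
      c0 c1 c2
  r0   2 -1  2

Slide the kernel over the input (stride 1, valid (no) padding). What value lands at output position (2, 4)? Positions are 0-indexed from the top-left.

-3.9

The receptive field on the input at this output position is [1 5.9 0]. Elementwise product with the kernel and sum: 1·2 + 5.9·-1 + 0·2.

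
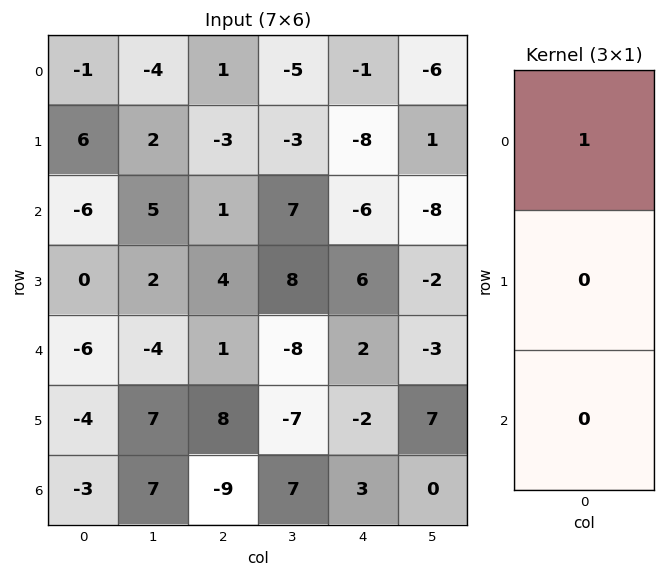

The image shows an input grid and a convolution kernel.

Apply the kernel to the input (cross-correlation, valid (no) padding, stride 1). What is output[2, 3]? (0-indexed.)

The receptive field on the input at this output position is [7 / 8 / -8]. Elementwise product with the kernel and sum: 7·1.

7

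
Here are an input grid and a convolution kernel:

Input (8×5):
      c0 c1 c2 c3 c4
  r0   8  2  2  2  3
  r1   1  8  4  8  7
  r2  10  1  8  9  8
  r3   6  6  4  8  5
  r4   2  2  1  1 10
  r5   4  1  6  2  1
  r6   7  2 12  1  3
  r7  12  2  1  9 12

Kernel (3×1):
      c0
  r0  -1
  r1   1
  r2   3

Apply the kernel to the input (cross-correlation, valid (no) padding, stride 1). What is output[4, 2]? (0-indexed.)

41

The receptive field on the input at this output position is [1 / 6 / 12]. Elementwise product with the kernel and sum: 1·-1 + 6·1 + 12·3.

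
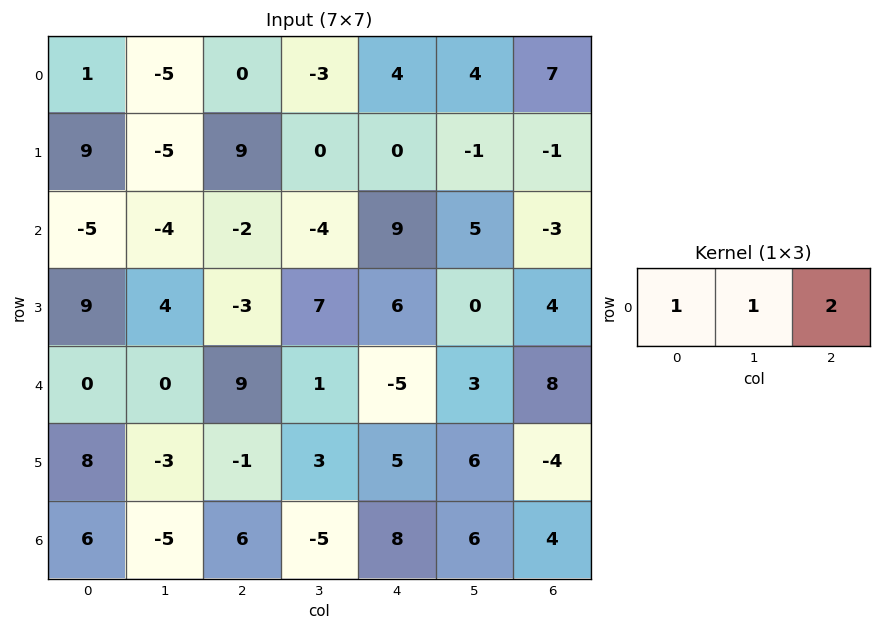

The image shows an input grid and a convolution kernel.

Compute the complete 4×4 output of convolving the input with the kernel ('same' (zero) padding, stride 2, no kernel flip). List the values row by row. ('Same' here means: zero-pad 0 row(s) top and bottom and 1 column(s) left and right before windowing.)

-9 -11 9 11
-13 -14 15 2
0 11 2 11
-4 -9 15 10

Output[0,0]: The receptive field on the zero-padded input at this output position is [0 1 -5]. Elementwise product with the kernel and sum: 0·1 + 1·1 + -5·2.
Output[0,1]: The receptive field on the zero-padded input at this output position is [-5 0 -3]. Elementwise product with the kernel and sum: -5·1 + 0·1 + -3·2.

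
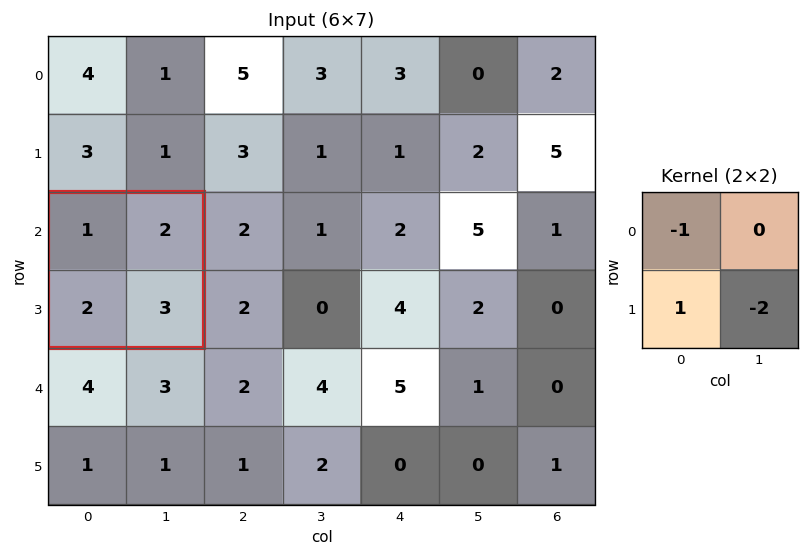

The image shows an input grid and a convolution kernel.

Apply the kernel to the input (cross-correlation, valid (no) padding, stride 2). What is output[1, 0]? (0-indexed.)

The receptive field on the input at this output position is [1 2 / 2 3]. Elementwise product with the kernel and sum: 1·-1 + 2·1 + 3·-2.

-5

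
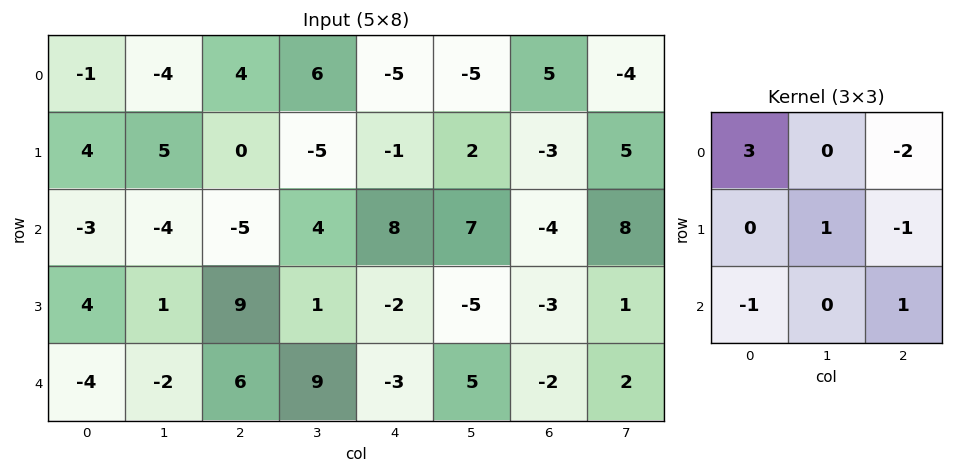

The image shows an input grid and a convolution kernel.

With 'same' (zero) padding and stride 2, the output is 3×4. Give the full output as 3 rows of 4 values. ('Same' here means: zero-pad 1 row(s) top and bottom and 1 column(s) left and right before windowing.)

8 -12 7 12
-8 16 -24 -10
-4 -2 5 -21

Output[0,0]: The receptive field on the zero-padded input at this output position is [0 0 0 / 0 -1 -4 / 0 4 5]. Elementwise product with the kernel and sum: 0·3 + 0·-2 + -1·1 + -4·-1 + 0·-1 + 5·1.
Output[0,1]: The receptive field on the zero-padded input at this output position is [0 0 0 / -4 4 6 / 5 0 -5]. Elementwise product with the kernel and sum: 0·3 + 0·-2 + 4·1 + 6·-1 + 5·-1 + -5·1.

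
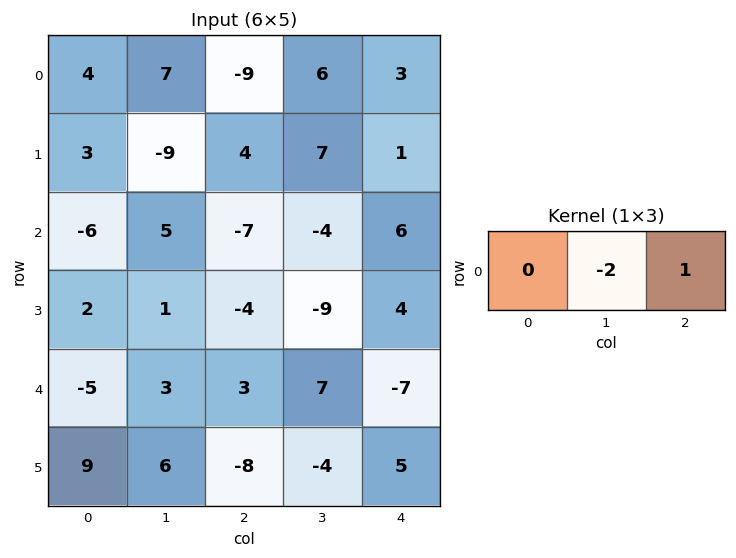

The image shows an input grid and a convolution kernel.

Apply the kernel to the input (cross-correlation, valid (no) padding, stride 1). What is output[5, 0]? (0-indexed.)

-20

The receptive field on the input at this output position is [9 6 -8]. Elementwise product with the kernel and sum: 6·-2 + -8·1.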